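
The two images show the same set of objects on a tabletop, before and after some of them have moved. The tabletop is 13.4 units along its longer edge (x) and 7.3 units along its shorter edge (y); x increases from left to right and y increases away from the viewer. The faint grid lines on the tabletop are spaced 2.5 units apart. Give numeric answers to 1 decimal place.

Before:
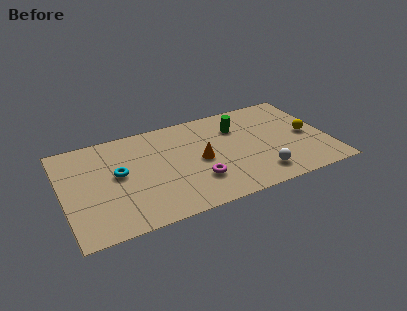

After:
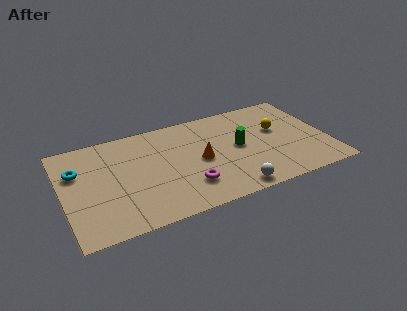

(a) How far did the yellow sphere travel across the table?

1.7

The yellow sphere was near (12.4, 3.5) before and (11.0, 4.4) after, so it travelled √(1.4² + 0.9²) ≈ 1.7 units.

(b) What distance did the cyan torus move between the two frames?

2.2

The cyan torus was near (2.8, 4.0) before and (0.8, 4.9) after, so it travelled √(2.0² + 0.9²) ≈ 2.2 units.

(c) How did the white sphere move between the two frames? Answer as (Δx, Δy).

(-1.5, -0.6)

The white sphere was at about (9.7, 1.4) and moved to about (8.2, 0.8).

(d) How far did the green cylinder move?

1.5

The green cylinder moved from about (9.0, 5.3) to (8.9, 3.8), a distance of √(0.1² + 1.5²) ≈ 1.5.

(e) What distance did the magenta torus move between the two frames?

0.5

The magenta torus was near (6.6, 2.1) before and (6.1, 1.9) after, so it travelled √(0.5² + 0.2²) ≈ 0.5 units.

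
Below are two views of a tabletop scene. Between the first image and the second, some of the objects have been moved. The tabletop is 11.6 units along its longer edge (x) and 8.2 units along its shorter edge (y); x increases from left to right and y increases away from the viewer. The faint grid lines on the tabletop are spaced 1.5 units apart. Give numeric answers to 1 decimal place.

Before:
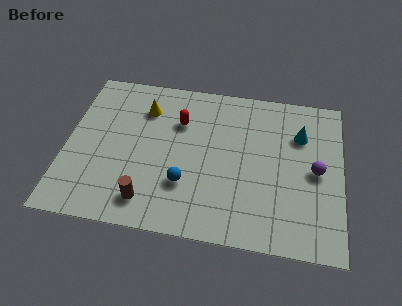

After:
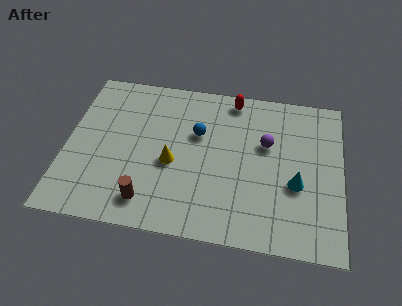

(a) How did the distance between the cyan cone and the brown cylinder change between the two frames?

-1.2

The distance was about 7.6 in the first image and 6.4 in the second, so they moved 1.2 units closer together.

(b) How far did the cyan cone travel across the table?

2.6

The cyan cone moved from about (9.8, 5.8) to (9.7, 3.2), a distance of √(0.1² + 2.6²) ≈ 2.6.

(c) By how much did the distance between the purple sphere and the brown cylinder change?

-1.3

The distance was about 7.4 in the first image and 6.1 in the second, so they moved 1.3 units closer together.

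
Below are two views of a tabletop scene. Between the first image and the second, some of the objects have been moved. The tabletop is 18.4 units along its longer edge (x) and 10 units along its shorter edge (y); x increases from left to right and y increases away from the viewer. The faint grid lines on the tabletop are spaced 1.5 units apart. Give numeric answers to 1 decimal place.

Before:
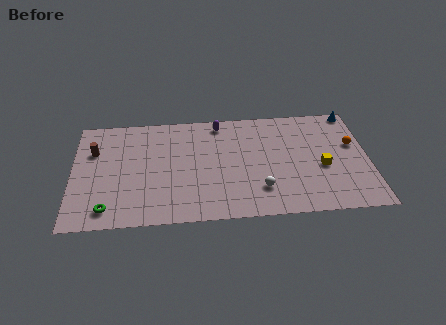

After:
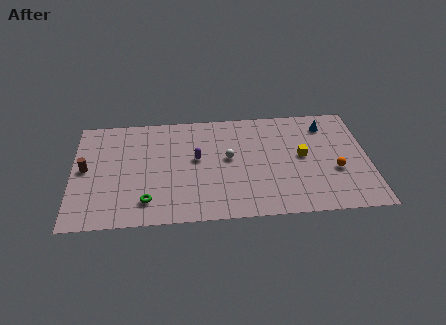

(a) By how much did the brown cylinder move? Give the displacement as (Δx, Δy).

(-0.5, -1.6)

The brown cylinder was at about (1.3, 6.8) and moved to about (0.8, 5.2).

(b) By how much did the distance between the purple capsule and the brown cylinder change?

-1.2

They were about 8.1 units apart before and 6.9 after — 1.2 units closer together.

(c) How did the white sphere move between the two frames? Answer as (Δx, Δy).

(-1.9, 3.0)

From the two frames, the white sphere sits at roughly (11.6, 2.5) before and (9.7, 5.5) after.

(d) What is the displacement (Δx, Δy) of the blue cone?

(-1.7, -1.1)

The blue cone started near (17.6, 9.2) and ended near (15.9, 8.1).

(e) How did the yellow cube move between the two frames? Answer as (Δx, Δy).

(-1.2, 1.1)

The yellow cube started near (15.5, 4.2) and ended near (14.3, 5.3).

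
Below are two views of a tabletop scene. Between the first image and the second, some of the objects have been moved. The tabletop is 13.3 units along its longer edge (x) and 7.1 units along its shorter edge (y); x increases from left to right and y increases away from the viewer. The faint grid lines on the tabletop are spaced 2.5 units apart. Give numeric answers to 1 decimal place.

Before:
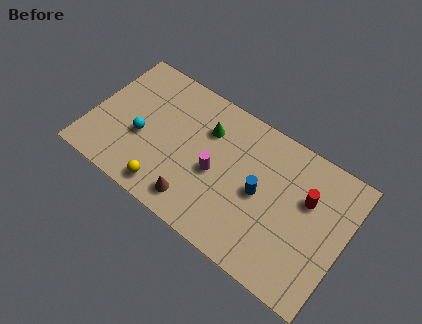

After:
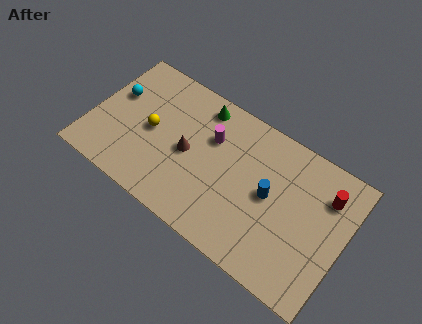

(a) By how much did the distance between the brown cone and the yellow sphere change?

+0.5

Before: roughly 1.5 units apart; after: 2.0. That's 0.5 units further apart.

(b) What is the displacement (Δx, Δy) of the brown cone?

(-0.8, 2.2)

From the two frames, the brown cone sits at roughly (5.9, 1.2) before and (5.1, 3.4) after.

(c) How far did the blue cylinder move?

0.5

From (8.9, 3.5) to (9.4, 3.7), the blue cylinder covered √(0.5² + 0.2²) ≈ 0.5 units.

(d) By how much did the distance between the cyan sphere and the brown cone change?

+0.6

Before: roughly 3.6 units apart; after: 4.2. That's 0.6 units further apart.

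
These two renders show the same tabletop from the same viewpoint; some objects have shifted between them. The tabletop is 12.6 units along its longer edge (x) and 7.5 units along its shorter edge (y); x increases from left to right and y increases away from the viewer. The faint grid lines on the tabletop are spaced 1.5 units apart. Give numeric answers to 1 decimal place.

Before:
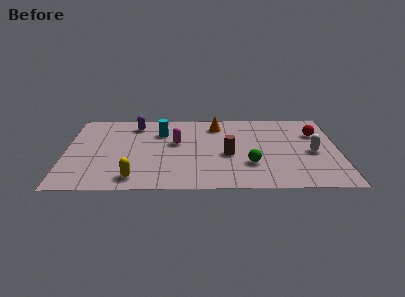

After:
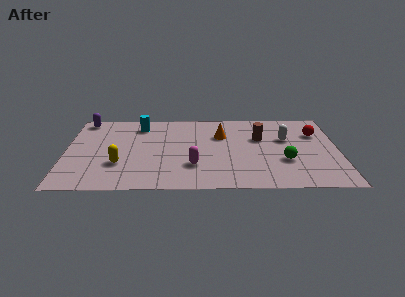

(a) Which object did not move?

the red sphere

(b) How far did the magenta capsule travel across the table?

2.3

From (5.1, 4.4) to (5.9, 2.2), the magenta capsule covered √(0.8² + 2.2²) ≈ 2.3 units.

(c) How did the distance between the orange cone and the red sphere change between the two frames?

-0.3

They were about 4.7 units apart before and 4.4 after — 0.3 units closer together.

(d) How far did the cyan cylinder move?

1.2

The cyan cylinder moved from about (4.4, 5.4) to (3.4, 6.1), a distance of √(1.0² + 0.7²) ≈ 1.2.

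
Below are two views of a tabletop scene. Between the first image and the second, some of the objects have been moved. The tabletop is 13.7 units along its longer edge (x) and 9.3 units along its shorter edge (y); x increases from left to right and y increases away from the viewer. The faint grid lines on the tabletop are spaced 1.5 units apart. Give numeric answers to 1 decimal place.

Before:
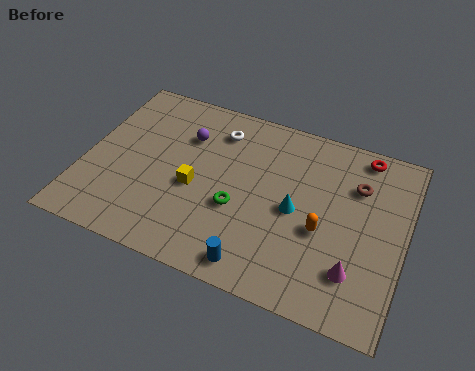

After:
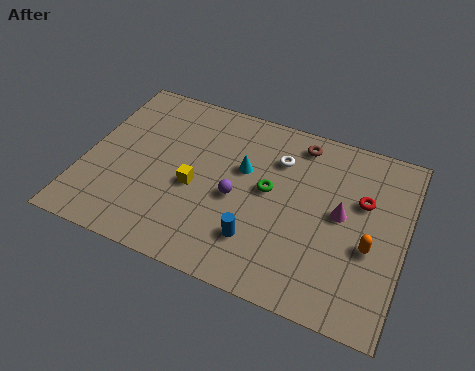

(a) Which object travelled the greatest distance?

the purple sphere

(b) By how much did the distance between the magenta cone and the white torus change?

-4.7

They were about 8.2 units apart before and 3.5 after — 4.7 units closer together.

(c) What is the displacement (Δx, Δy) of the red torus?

(0.2, -2.4)

The red torus was at about (11.6, 8.3) and moved to about (11.8, 5.9).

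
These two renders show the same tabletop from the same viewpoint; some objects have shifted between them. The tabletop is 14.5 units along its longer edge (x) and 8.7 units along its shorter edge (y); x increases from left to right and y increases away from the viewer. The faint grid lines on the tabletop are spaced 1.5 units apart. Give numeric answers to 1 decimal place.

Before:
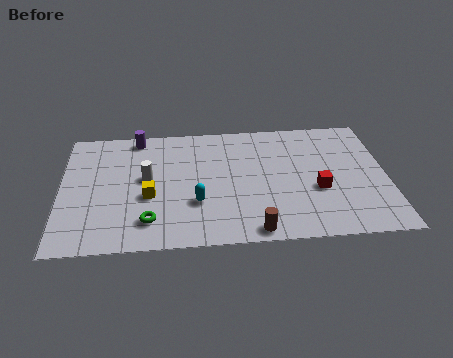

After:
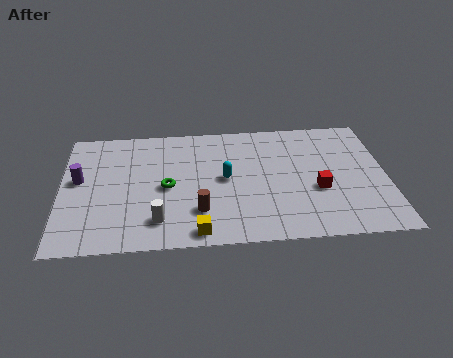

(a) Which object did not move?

the red cube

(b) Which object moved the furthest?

the purple cylinder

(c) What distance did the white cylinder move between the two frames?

3.0

The white cylinder was near (3.8, 4.8) before and (4.3, 1.8) after, so it travelled √(0.5² + 3.0²) ≈ 3.0 units.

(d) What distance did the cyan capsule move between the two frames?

2.1

The cyan capsule was near (6.0, 2.9) before and (7.3, 4.5) after, so it travelled √(1.3² + 1.6²) ≈ 2.1 units.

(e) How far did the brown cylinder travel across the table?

2.8

The brown cylinder moved from about (8.5, 0.8) to (6.1, 2.3), a distance of √(2.4² + 1.5²) ≈ 2.8.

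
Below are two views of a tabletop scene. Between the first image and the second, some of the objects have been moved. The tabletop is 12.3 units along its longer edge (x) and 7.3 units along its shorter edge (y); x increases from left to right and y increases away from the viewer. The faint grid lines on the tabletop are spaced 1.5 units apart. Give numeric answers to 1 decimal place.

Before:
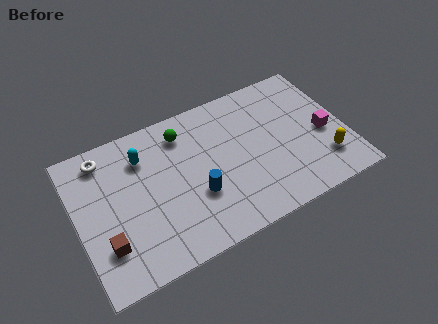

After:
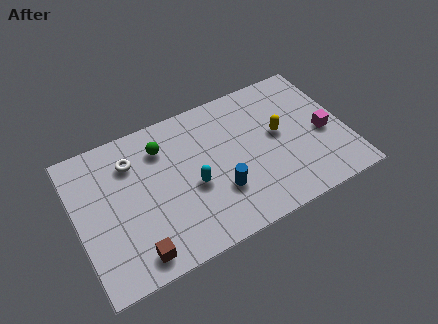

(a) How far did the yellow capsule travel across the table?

2.8

From (11.1, 1.8) to (9.3, 4.0), the yellow capsule covered √(1.8² + 2.2²) ≈ 2.8 units.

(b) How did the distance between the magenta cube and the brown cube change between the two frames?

-1.0

The distance was about 10.3 in the first image and 9.3 in the second, so they moved 1.0 units closer together.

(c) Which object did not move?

the magenta cube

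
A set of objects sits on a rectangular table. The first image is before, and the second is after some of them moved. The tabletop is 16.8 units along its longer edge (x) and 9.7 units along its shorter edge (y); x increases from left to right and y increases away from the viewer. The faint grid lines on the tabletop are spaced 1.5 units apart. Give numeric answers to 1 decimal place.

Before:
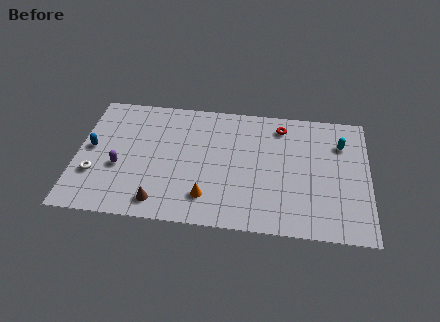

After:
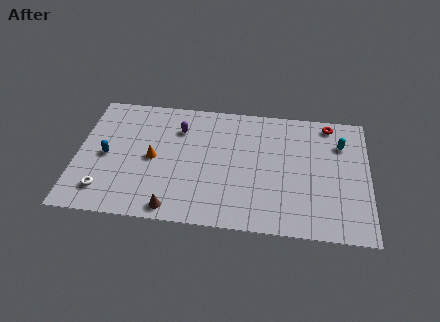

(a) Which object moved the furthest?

the purple capsule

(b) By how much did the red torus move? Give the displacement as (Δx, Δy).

(2.8, 0.5)

From the two frames, the red torus sits at roughly (11.7, 8.1) before and (14.5, 8.6) after.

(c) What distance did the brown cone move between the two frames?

0.9

The brown cone was near (4.9, 1.4) before and (5.7, 1.0) after, so it travelled √(0.8² + 0.4²) ≈ 0.9 units.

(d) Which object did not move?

the cyan capsule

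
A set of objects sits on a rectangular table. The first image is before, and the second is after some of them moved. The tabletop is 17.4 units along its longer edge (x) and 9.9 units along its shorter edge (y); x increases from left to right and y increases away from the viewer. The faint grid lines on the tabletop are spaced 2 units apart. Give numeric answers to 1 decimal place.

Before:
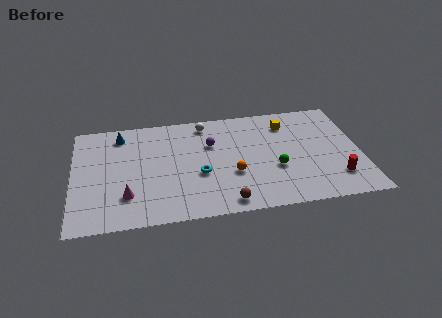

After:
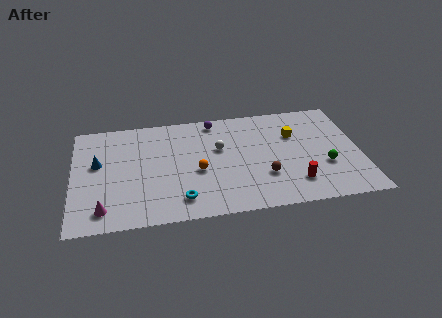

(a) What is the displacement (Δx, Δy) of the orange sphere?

(-2.1, 0.6)

The orange sphere started near (9.6, 3.6) and ended near (7.5, 4.2).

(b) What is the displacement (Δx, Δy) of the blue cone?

(-1.4, -2.5)

From the two frames, the blue cone sits at roughly (2.9, 8.3) before and (1.5, 5.8) after.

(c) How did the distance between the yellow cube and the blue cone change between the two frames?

+1.8

Before: roughly 10.2 units apart; after: 12.0. That's 1.8 units further apart.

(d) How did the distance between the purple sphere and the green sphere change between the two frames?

+3.6

They were about 4.8 units apart before and 8.4 after — 3.6 units further apart.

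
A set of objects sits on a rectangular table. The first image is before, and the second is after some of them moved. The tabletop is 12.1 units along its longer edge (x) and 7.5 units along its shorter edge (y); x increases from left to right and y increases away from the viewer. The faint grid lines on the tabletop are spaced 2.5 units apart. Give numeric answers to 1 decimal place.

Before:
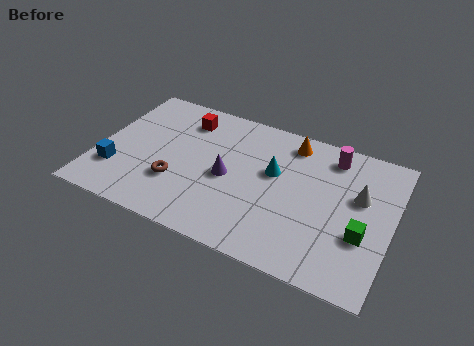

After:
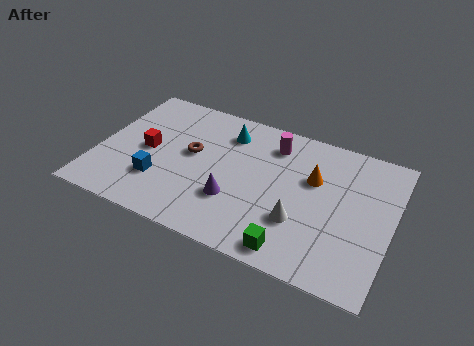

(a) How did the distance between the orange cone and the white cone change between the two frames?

-1.1

Before: roughly 3.5 units apart; after: 2.4. That's 1.1 units closer together.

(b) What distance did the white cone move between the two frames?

3.1

From (10.7, 4.6) to (8.5, 2.4), the white cone covered √(2.2² + 2.2²) ≈ 3.1 units.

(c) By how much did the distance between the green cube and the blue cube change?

-4.3

Before: roughly 10.1 units apart; after: 5.8. That's 4.3 units closer together.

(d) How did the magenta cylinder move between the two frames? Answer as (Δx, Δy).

(-2.4, -0.3)

The magenta cylinder was at about (9.4, 6.3) and moved to about (7.0, 6.0).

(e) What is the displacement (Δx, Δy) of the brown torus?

(0.4, 1.8)

From the two frames, the brown torus sits at roughly (3.4, 2.4) before and (3.8, 4.2) after.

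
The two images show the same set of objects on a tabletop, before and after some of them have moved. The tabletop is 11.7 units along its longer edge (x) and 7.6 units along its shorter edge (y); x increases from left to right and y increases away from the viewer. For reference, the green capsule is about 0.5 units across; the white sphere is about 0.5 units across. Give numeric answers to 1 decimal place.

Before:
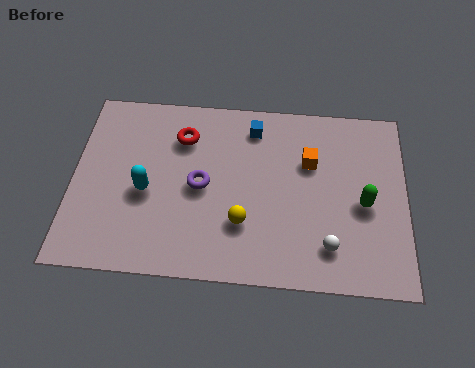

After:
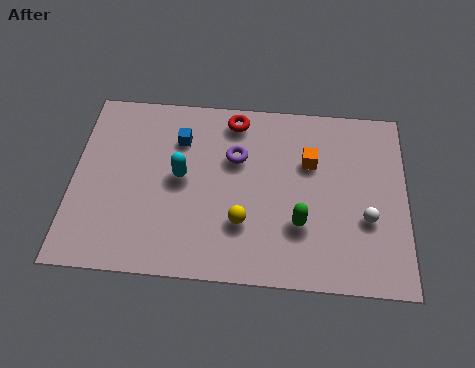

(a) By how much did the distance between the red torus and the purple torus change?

-0.5

The distance was about 2.1 in the first image and 1.6 in the second, so they moved 0.5 units closer together.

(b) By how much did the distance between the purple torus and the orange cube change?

-1.4

They were about 4.0 units apart before and 2.6 after — 1.4 units closer together.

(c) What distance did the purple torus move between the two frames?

1.8

From (4.5, 3.7) to (5.7, 5.0), the purple torus covered √(1.2² + 1.3²) ≈ 1.8 units.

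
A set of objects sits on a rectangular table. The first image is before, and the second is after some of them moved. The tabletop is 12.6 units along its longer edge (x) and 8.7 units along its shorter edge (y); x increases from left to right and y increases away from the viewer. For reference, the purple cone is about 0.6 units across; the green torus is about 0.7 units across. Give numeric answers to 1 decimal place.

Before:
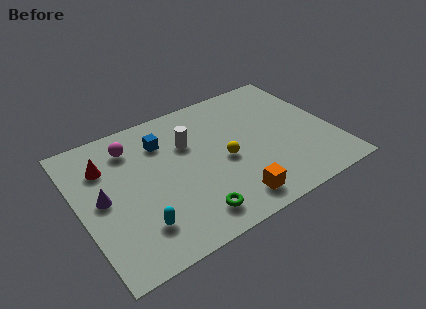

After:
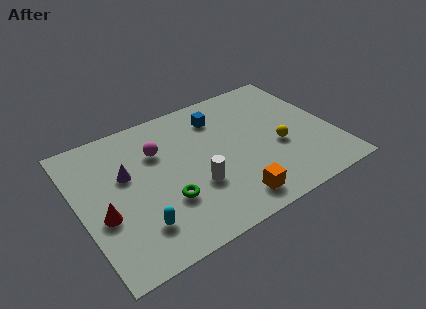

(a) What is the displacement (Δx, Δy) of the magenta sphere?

(1.2, -0.9)

From the two frames, the magenta sphere sits at roughly (2.9, 6.9) before and (4.1, 6.0) after.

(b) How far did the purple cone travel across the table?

1.6

The purple cone was near (1.1, 4.4) before and (2.4, 5.3) after, so it travelled √(1.3² + 0.9²) ≈ 1.6 units.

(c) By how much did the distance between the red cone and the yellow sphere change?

+2.7

They were about 6.1 units apart before and 8.8 after — 2.7 units further apart.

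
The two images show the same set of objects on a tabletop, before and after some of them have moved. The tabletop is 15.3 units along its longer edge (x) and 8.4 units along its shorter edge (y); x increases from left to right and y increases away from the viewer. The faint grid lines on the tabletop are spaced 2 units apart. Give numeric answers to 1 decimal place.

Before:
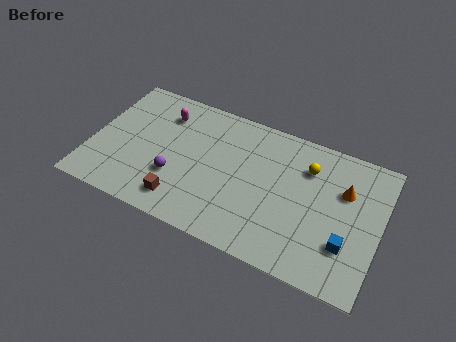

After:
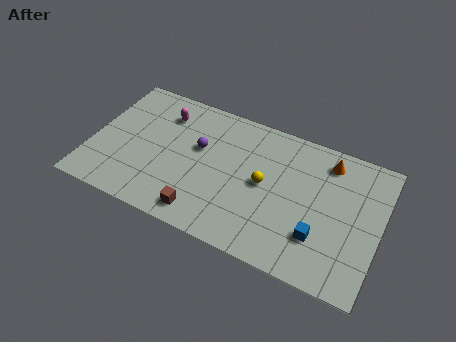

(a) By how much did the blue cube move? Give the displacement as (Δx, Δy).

(-1.4, -0.1)

The blue cube was at about (13.7, 2.5) and moved to about (12.3, 2.4).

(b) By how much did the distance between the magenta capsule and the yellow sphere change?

-1.7

The distance was about 7.8 in the first image and 6.1 in the second, so they moved 1.7 units closer together.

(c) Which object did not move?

the magenta capsule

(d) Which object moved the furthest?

the yellow sphere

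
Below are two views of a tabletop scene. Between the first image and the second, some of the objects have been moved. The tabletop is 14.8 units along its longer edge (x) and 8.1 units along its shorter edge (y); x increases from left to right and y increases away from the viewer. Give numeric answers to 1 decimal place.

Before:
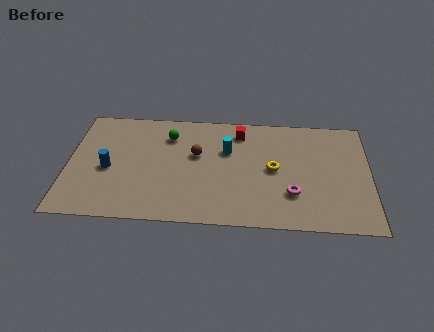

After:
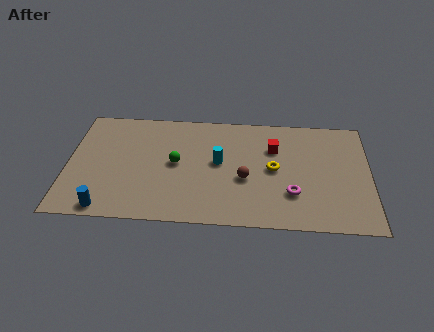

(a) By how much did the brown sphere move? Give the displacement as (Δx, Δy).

(2.4, -1.6)

The brown sphere was at about (6.3, 4.9) and moved to about (8.7, 3.3).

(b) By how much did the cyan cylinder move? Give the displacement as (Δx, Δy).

(-0.4, -0.9)

From the two frames, the cyan cylinder sits at roughly (7.8, 5.3) before and (7.4, 4.4) after.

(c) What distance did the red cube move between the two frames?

2.0

The red cube moved from about (8.4, 6.7) to (10.1, 5.6), a distance of √(1.7² + 1.1²) ≈ 2.0.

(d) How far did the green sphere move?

2.0

From (4.9, 6.2) to (5.3, 4.2), the green sphere covered √(0.4² + 2.0²) ≈ 2.0 units.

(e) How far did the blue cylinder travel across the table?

2.8

The blue cylinder was near (2.0, 3.6) before and (2.0, 0.8) after, so it travelled √(0.0² + 2.8²) ≈ 2.8 units.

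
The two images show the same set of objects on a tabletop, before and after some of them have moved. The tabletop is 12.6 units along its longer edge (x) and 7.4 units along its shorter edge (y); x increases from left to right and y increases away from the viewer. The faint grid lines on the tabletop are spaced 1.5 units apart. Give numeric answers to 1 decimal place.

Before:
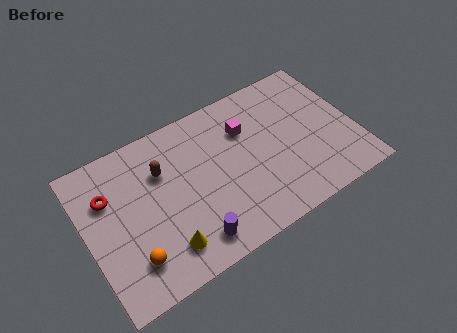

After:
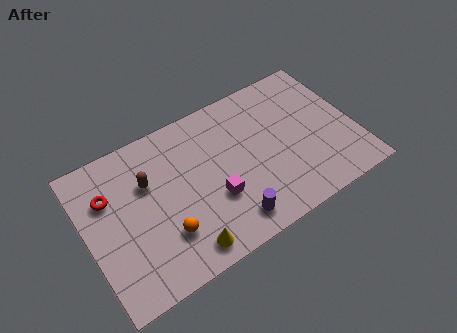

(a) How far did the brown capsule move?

0.7

The brown capsule was near (3.7, 5.1) before and (3.0, 4.9) after, so it travelled √(0.7² + 0.2²) ≈ 0.7 units.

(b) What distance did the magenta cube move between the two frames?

3.2

From (7.7, 5.2) to (5.8, 2.6), the magenta cube covered √(1.9² + 2.6²) ≈ 3.2 units.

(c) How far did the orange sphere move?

1.6

The orange sphere was near (1.8, 1.7) before and (3.4, 2.1) after, so it travelled √(1.6² + 0.4²) ≈ 1.6 units.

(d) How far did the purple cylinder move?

1.8

The purple cylinder moved from about (4.5, 1.2) to (6.3, 1.2), a distance of √(1.8² + 0.0²) ≈ 1.8.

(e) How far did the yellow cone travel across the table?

0.9

From (3.3, 1.5) to (4.1, 1.0), the yellow cone covered √(0.8² + 0.5²) ≈ 0.9 units.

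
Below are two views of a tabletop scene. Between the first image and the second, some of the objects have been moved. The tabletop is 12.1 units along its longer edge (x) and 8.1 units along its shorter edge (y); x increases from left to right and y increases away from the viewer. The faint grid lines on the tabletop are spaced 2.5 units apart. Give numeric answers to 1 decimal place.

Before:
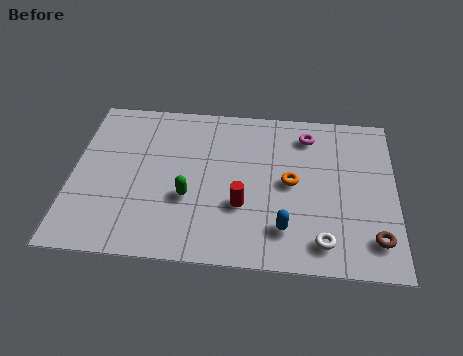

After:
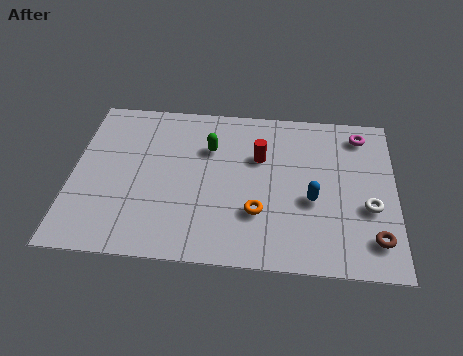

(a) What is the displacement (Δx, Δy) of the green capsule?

(0.7, 2.6)

The green capsule was at about (4.4, 3.0) and moved to about (5.1, 5.6).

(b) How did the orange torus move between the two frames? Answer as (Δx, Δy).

(-1.2, -1.6)

The orange torus was at about (8.2, 4.1) and moved to about (7.0, 2.5).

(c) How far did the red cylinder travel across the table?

2.6

From (6.4, 2.8) to (7.0, 5.3), the red cylinder covered √(0.6² + 2.5²) ≈ 2.6 units.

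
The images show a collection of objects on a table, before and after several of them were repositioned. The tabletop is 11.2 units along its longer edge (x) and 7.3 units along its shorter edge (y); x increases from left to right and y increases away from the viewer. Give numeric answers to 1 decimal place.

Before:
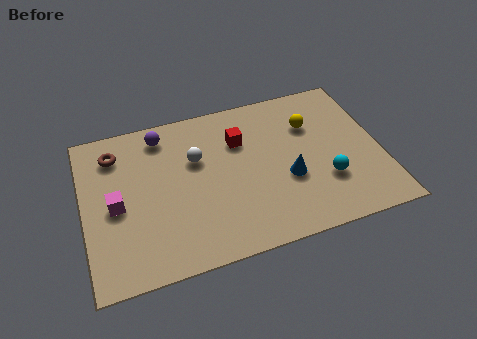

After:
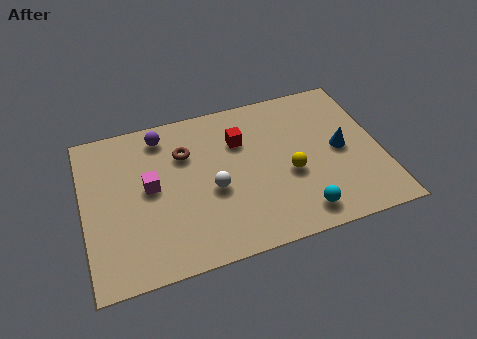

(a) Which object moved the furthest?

the brown torus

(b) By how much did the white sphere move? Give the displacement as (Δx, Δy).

(0.5, -1.6)

From the two frames, the white sphere sits at roughly (4.3, 4.7) before and (4.8, 3.1) after.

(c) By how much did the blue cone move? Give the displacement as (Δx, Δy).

(2.1, 0.8)

The blue cone was at about (7.6, 2.8) and moved to about (9.7, 3.6).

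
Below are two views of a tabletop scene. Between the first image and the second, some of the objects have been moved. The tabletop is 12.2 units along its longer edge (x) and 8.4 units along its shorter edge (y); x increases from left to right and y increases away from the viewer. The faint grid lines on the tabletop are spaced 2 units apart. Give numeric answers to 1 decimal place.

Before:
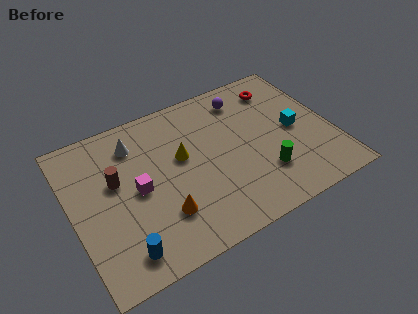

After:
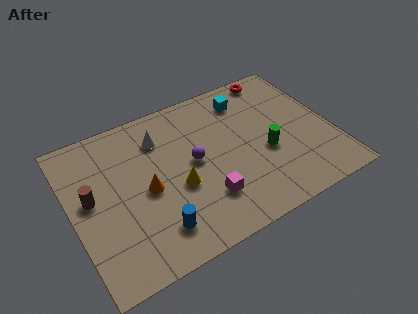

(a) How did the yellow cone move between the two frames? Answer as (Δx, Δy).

(-0.4, -1.5)

The yellow cone started near (5.2, 4.9) and ended near (4.8, 3.4).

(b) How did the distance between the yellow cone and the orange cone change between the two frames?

-1.4

The distance was about 2.9 in the first image and 1.5 in the second, so they moved 1.4 units closer together.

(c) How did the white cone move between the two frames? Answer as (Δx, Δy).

(1.2, -0.2)

The white cone was at about (3.2, 6.6) and moved to about (4.4, 6.4).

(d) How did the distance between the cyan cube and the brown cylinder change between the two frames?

-0.4

Before: roughly 8.4 units apart; after: 8.0. That's 0.4 units closer together.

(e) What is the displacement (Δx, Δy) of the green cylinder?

(0.3, 1.1)

The green cylinder was at about (8.7, 2.3) and moved to about (9.0, 3.4).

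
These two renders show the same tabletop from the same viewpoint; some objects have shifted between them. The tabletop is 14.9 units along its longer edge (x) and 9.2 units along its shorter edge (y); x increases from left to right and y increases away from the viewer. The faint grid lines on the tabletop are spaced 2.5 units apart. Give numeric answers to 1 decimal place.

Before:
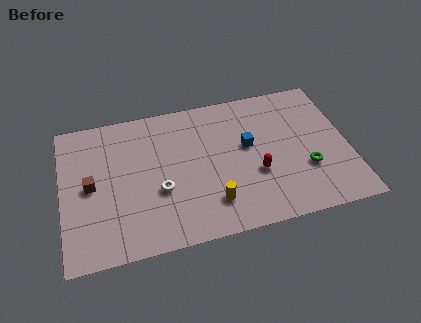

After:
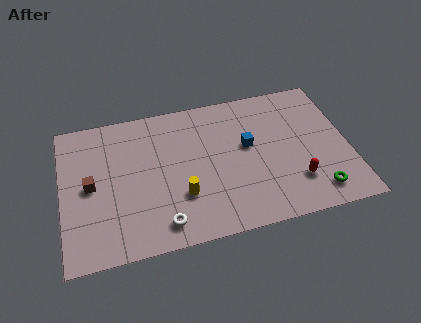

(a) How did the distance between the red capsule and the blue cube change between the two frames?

+1.8

The distance was about 1.9 in the first image and 3.7 in the second, so they moved 1.8 units further apart.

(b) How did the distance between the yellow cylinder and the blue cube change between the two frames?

+0.5

They were about 3.8 units apart before and 4.3 after — 0.5 units further apart.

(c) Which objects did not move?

the blue cube and the brown cube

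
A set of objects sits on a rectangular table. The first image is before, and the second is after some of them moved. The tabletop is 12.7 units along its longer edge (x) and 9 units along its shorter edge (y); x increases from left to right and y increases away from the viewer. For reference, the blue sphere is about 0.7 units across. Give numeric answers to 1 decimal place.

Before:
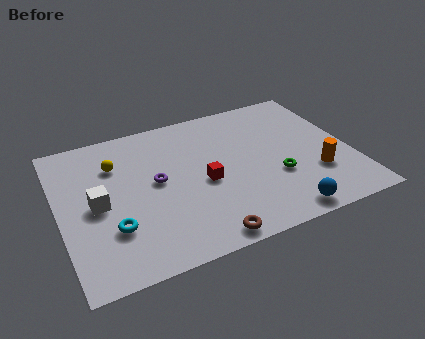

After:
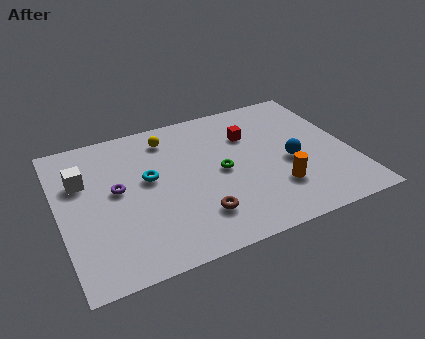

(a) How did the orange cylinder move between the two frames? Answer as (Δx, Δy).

(-1.8, -0.3)

From the two frames, the orange cylinder sits at roughly (11.0, 2.8) before and (9.2, 2.5) after.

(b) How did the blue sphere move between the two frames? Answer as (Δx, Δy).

(0.8, 3.0)

The blue sphere was at about (9.2, 0.9) and moved to about (10.0, 3.9).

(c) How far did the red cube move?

3.3

From (6.2, 4.0) to (8.5, 6.3), the red cube covered √(2.3² + 2.3²) ≈ 3.3 units.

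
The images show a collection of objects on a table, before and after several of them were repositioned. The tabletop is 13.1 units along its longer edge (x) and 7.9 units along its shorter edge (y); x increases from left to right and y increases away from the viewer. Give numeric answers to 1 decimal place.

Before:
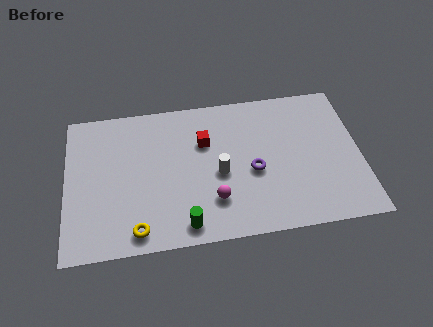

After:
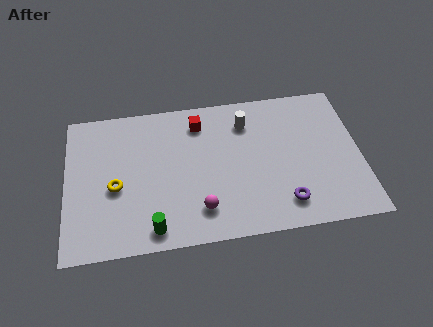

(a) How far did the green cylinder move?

1.4

The green cylinder moved from about (5.2, 1.0) to (3.8, 1.0), a distance of √(1.4² + 0.0²) ≈ 1.4.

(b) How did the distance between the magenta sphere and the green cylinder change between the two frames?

+0.5

The distance was about 1.7 in the first image and 2.2 in the second, so they moved 0.5 units further apart.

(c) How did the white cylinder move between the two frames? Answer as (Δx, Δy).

(1.3, 2.6)

The white cylinder started near (6.8, 3.5) and ended near (8.1, 6.1).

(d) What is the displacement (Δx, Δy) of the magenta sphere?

(-0.6, -0.4)

The magenta sphere started near (6.5, 2.1) and ended near (5.9, 1.7).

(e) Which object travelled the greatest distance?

the white cylinder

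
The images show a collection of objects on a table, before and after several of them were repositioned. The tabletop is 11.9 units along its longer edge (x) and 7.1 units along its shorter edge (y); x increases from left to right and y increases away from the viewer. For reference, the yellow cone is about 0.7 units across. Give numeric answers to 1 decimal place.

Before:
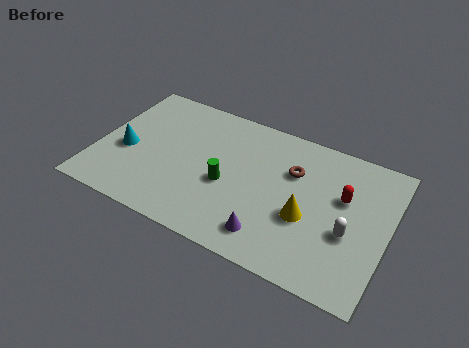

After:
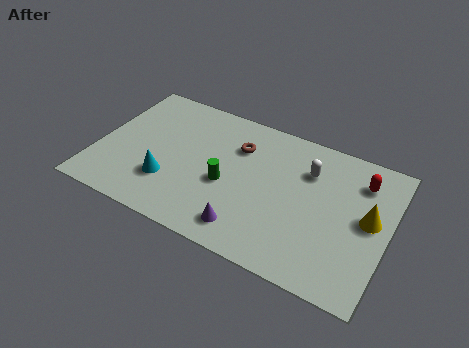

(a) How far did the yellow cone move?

2.6

From (8.7, 2.8) to (11.1, 3.8), the yellow cone covered √(2.4² + 1.0²) ≈ 2.6 units.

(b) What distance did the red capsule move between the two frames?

1.3

The red capsule was near (10.0, 4.4) before and (10.6, 5.5) after, so it travelled √(0.6² + 1.1²) ≈ 1.3 units.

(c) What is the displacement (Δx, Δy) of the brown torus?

(-2.3, 0.3)

From the two frames, the brown torus sits at roughly (7.9, 4.8) before and (5.6, 5.1) after.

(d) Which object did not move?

the green cylinder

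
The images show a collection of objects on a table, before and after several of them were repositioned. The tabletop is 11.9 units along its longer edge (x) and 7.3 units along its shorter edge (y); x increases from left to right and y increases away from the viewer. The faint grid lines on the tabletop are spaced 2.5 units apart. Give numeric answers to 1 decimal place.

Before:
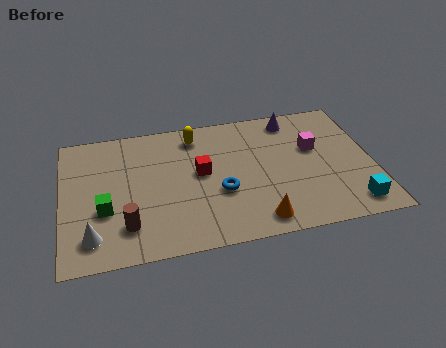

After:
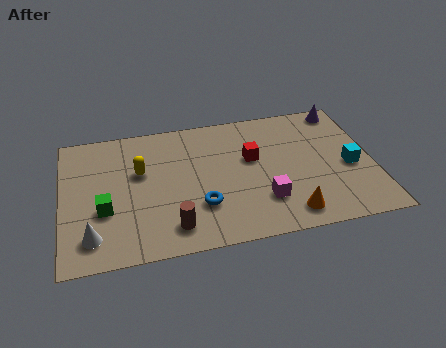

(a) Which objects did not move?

the green cube and the white cone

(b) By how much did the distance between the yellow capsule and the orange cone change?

+1.0

They were about 5.5 units apart before and 6.5 after — 1.0 units further apart.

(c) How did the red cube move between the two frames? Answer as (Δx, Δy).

(2.0, 0.4)

The red cube started near (5.3, 4.0) and ended near (7.3, 4.4).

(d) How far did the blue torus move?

1.0

From (6.0, 2.8) to (5.2, 2.2), the blue torus covered √(0.8² + 0.6²) ≈ 1.0 units.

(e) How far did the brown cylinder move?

1.7

The brown cylinder was near (2.4, 1.7) before and (4.1, 1.3) after, so it travelled √(1.7² + 0.4²) ≈ 1.7 units.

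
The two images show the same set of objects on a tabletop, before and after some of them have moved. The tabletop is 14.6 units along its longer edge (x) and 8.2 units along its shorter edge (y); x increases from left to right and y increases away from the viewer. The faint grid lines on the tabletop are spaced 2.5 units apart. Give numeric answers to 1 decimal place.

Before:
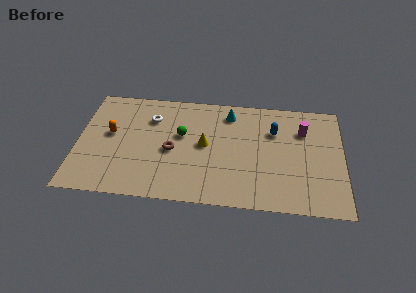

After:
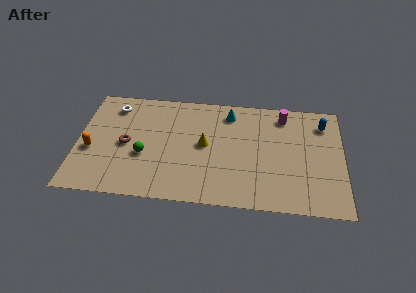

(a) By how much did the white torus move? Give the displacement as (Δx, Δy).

(-2.1, 0.7)

The white torus was at about (4.0, 6.0) and moved to about (1.9, 6.7).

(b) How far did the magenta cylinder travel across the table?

1.5

From (12.4, 5.9) to (11.3, 6.9), the magenta cylinder covered √(1.1² + 1.0²) ≈ 1.5 units.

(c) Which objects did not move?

the cyan cone and the yellow cone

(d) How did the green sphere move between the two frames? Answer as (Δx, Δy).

(-2.0, -1.7)

The green sphere started near (5.7, 4.9) and ended near (3.7, 3.2).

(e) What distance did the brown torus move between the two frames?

2.5

From (5.2, 3.7) to (2.7, 3.9), the brown torus covered √(2.5² + 0.2²) ≈ 2.5 units.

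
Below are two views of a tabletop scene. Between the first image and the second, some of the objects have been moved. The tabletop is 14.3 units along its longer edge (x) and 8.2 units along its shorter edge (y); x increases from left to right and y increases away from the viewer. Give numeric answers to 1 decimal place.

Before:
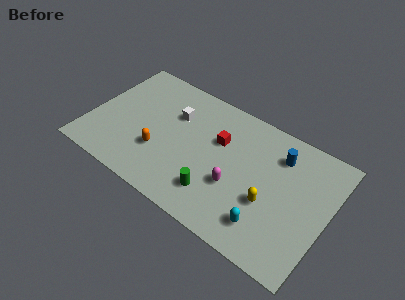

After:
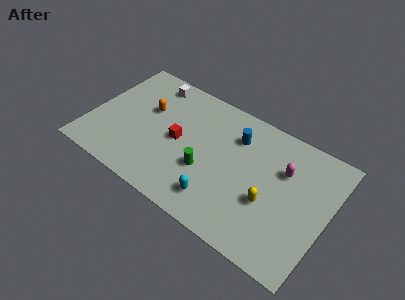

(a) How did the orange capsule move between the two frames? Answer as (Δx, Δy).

(-1.2, 2.4)

From the two frames, the orange capsule sits at roughly (4.4, 2.7) before and (3.2, 5.1) after.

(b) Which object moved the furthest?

the magenta capsule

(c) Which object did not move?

the yellow capsule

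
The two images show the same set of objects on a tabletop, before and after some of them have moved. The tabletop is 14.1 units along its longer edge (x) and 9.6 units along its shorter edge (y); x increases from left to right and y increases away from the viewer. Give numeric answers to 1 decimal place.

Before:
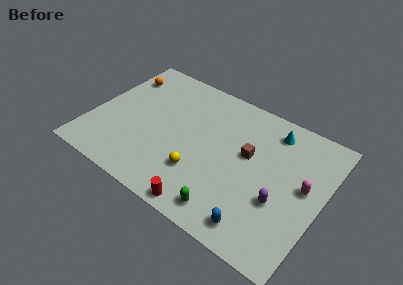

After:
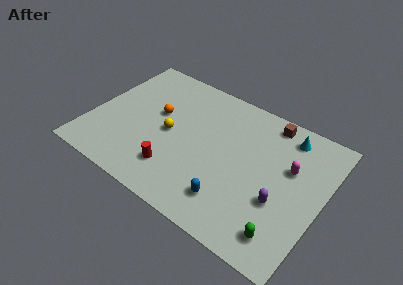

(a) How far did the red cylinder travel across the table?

2.6

The red cylinder was near (7.8, 0.8) before and (5.6, 2.2) after, so it travelled √(2.2² + 1.4²) ≈ 2.6 units.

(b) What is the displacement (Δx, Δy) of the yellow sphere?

(-2.2, 1.8)

From the two frames, the yellow sphere sits at roughly (7.0, 2.8) before and (4.8, 4.6) after.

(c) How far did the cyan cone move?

0.9

The cyan cone was near (10.6, 8.0) before and (11.5, 8.1) after, so it travelled √(0.9² + 0.1²) ≈ 0.9 units.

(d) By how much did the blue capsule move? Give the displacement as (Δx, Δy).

(-1.8, 0.7)

The blue capsule was at about (10.9, 1.3) and moved to about (9.1, 2.0).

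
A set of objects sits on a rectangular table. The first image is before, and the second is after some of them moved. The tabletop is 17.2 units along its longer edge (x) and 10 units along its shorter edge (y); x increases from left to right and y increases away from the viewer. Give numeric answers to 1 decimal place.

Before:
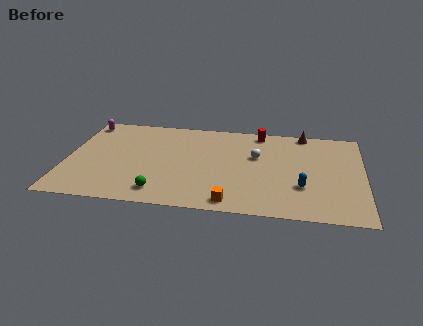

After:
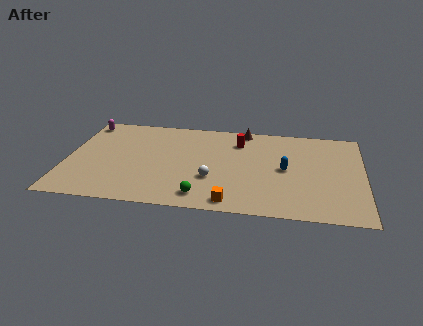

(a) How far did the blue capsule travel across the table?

2.1

From (13.7, 3.2) to (12.7, 5.0), the blue capsule covered √(1.0² + 1.8²) ≈ 2.1 units.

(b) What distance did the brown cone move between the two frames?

3.5

The brown cone was near (13.7, 9.2) before and (10.2, 9.1) after, so it travelled √(3.5² + 0.1²) ≈ 3.5 units.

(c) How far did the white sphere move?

3.8

The white sphere was near (11.0, 6.2) before and (8.5, 3.4) after, so it travelled √(2.5² + 2.8²) ≈ 3.8 units.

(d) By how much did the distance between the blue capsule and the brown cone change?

-1.2

The distance was about 6.0 in the first image and 4.8 in the second, so they moved 1.2 units closer together.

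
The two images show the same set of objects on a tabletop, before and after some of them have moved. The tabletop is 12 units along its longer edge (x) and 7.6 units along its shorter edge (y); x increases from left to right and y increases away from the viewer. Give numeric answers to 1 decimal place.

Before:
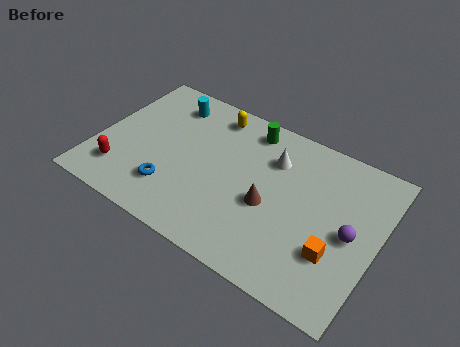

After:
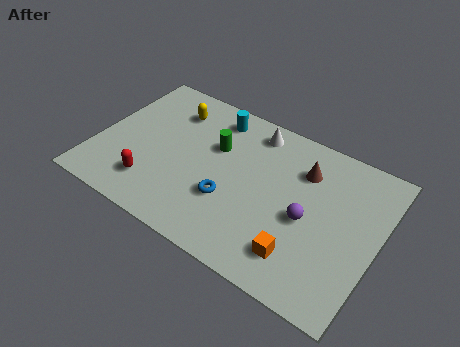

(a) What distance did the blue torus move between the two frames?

2.5

The blue torus moved from about (3.5, 1.9) to (5.9, 2.6), a distance of √(2.4² + 0.7²) ≈ 2.5.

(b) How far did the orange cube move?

1.5

The orange cube moved from about (10.4, 2.4) to (9.1, 1.6), a distance of √(1.3² + 0.8²) ≈ 1.5.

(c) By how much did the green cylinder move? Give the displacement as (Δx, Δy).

(-1.2, -1.6)

The green cylinder was at about (6.1, 6.5) and moved to about (4.9, 4.9).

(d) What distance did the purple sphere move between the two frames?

1.8

From (10.9, 3.6) to (9.1, 3.4), the purple sphere covered √(1.8² + 0.2²) ≈ 1.8 units.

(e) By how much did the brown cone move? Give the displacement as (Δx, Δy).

(1.1, 2.4)

From the two frames, the brown cone sits at roughly (7.5, 3.2) before and (8.6, 5.6) after.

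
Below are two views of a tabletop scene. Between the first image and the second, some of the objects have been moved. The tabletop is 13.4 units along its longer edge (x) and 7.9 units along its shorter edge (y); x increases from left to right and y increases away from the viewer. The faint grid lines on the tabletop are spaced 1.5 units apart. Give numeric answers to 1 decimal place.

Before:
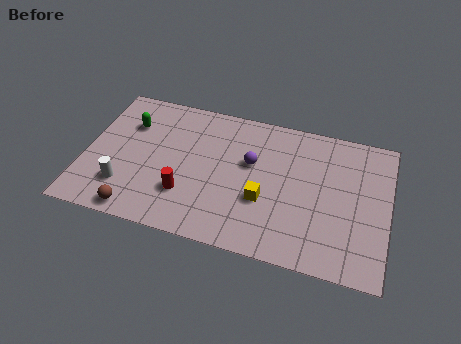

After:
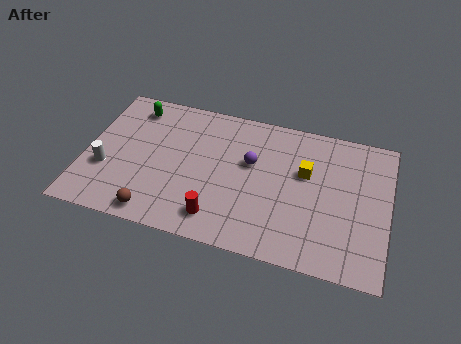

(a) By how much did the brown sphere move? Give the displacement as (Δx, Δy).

(0.8, 0.1)

The brown sphere started near (2.6, 0.8) and ended near (3.4, 0.9).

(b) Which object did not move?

the purple sphere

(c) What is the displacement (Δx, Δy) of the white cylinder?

(-0.9, 0.8)

From the two frames, the white cylinder sits at roughly (1.9, 2.0) before and (1.0, 2.8) after.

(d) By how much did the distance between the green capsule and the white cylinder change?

+0.3

The distance was about 3.6 in the first image and 3.9 in the second, so they moved 0.3 units further apart.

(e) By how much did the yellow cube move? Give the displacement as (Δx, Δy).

(1.7, 2.0)

The yellow cube was at about (8.0, 2.9) and moved to about (9.7, 4.9).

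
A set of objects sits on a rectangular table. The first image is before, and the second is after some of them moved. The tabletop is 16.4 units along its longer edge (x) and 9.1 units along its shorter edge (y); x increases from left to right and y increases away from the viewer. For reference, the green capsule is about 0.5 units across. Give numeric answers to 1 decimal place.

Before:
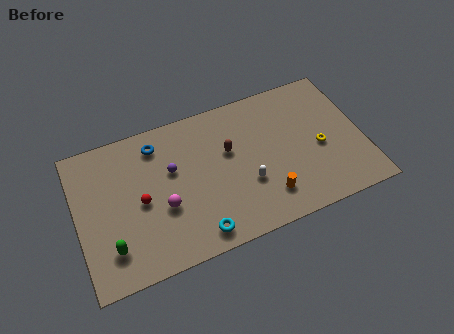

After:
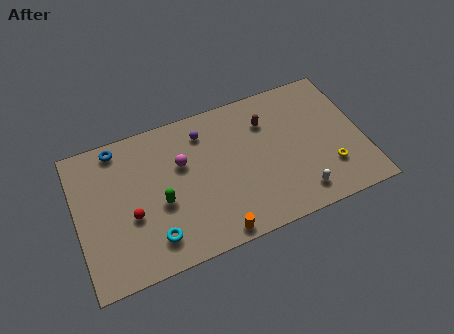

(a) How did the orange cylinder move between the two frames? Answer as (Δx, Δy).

(-3.1, -1.2)

The orange cylinder was at about (10.6, 2.0) and moved to about (7.5, 0.8).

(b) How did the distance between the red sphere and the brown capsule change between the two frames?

+3.3

Before: roughly 5.4 units apart; after: 8.7. That's 3.3 units further apart.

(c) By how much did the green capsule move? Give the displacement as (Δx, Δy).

(3.0, 1.7)

From the two frames, the green capsule sits at roughly (1.7, 2.1) before and (4.7, 3.8) after.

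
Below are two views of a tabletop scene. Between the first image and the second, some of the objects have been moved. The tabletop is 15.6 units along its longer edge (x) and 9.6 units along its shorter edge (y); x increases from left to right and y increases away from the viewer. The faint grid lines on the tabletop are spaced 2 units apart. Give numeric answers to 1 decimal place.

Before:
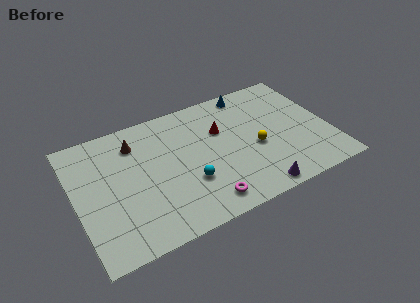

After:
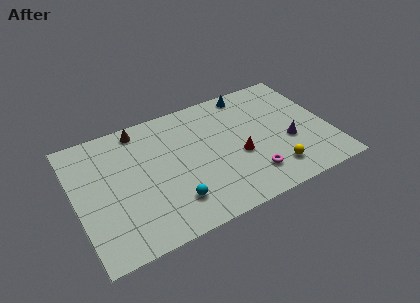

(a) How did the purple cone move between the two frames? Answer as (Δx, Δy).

(2.5, 2.8)

From the two frames, the purple cone sits at roughly (10.5, 0.9) before and (13.0, 3.7) after.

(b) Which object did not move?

the blue cone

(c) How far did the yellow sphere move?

2.3

The yellow sphere moved from about (11.0, 4.1) to (11.8, 1.9), a distance of √(0.8² + 2.2²) ≈ 2.3.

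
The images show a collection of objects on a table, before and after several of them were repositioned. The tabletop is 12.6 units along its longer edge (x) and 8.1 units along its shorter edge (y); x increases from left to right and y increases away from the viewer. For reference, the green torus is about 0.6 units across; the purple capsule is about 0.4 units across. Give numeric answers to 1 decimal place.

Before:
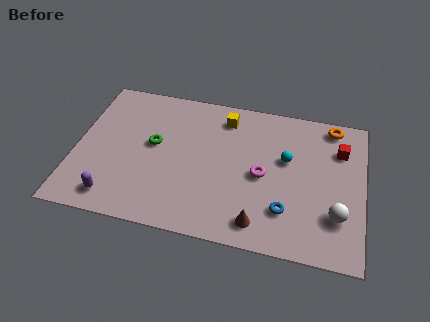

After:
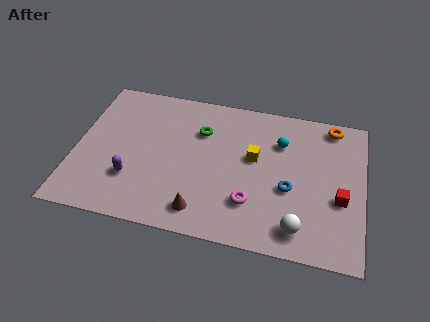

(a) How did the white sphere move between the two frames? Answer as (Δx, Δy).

(-1.6, -1.0)

From the two frames, the white sphere sits at roughly (11.5, 2.3) before and (9.9, 1.3) after.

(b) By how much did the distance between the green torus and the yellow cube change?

-1.1

The distance was about 3.7 in the first image and 2.6 in the second, so they moved 1.1 units closer together.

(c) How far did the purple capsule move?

1.4

The purple capsule was near (1.9, 1.2) before and (2.6, 2.4) after, so it travelled √(0.7² + 1.2²) ≈ 1.4 units.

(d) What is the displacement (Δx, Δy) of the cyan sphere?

(-0.3, 0.9)

The cyan sphere started near (9.2, 4.9) and ended near (8.9, 5.8).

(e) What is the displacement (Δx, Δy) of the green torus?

(2.0, 1.2)

The green torus started near (3.4, 4.5) and ended near (5.4, 5.7).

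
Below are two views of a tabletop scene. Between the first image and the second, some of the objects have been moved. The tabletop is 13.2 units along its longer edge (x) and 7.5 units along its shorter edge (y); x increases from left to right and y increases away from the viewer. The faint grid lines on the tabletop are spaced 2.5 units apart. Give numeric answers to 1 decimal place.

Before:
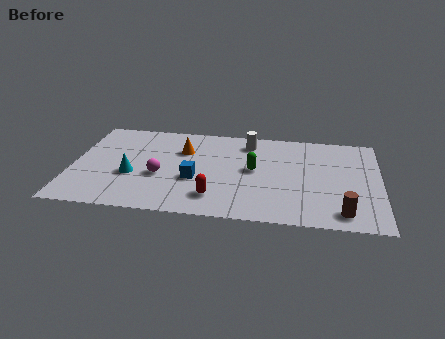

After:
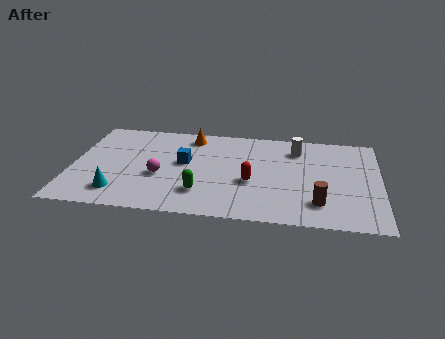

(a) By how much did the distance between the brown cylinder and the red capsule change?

-2.2

The distance was about 5.4 in the first image and 3.2 in the second, so they moved 2.2 units closer together.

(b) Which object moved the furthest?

the green capsule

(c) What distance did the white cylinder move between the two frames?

2.1

The white cylinder moved from about (7.5, 6.2) to (9.6, 5.9), a distance of √(2.1² + 0.3²) ≈ 2.1.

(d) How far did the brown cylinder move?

1.2

The brown cylinder was near (11.6, 1.1) before and (10.6, 1.7) after, so it travelled √(1.0² + 0.6²) ≈ 1.2 units.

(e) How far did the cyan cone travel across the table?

1.5

From (2.6, 2.9) to (2.1, 1.5), the cyan cone covered √(0.5² + 1.4²) ≈ 1.5 units.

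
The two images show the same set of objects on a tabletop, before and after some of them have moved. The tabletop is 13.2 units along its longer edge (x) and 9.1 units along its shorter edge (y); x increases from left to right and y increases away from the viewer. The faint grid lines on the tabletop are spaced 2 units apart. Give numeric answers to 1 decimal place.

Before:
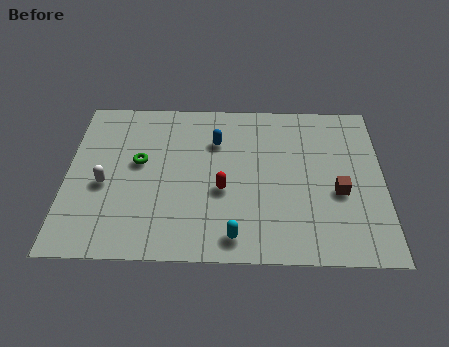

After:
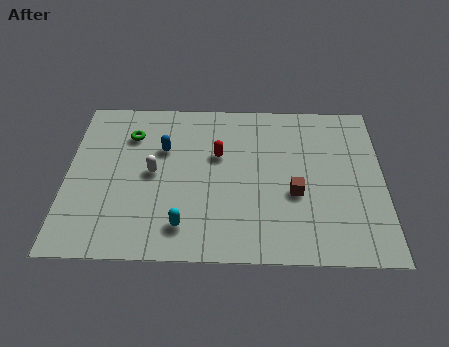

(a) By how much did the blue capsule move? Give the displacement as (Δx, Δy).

(-2.2, -0.5)

The blue capsule was at about (6.2, 6.5) and moved to about (4.0, 6.0).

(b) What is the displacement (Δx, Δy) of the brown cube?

(-1.8, -0.1)

The brown cube was at about (11.3, 3.7) and moved to about (9.5, 3.6).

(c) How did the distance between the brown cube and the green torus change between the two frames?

-0.8

Before: roughly 8.4 units apart; after: 7.6. That's 0.8 units closer together.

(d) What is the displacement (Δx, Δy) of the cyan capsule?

(-2.1, 0.5)

From the two frames, the cyan capsule sits at roughly (7.0, 1.2) before and (4.9, 1.7) after.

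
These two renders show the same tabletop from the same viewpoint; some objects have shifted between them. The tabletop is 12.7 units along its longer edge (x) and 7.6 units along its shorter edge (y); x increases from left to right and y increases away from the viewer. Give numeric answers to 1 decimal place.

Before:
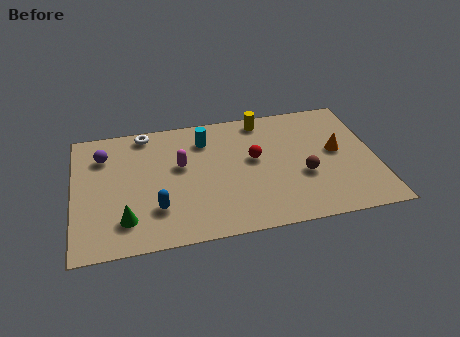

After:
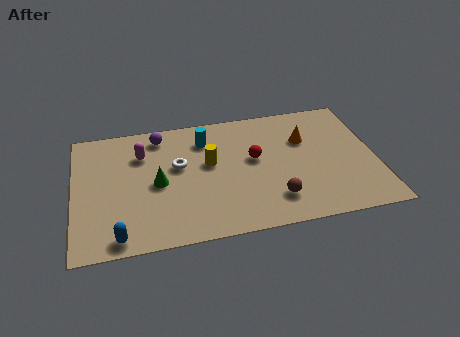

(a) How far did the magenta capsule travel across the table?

1.9

The magenta capsule moved from about (4.5, 4.5) to (2.9, 5.5), a distance of √(1.6² + 1.0²) ≈ 1.9.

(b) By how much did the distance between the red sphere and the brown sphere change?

+0.3

Before: roughly 2.4 units apart; after: 2.7. That's 0.3 units further apart.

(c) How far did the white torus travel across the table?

2.6

The white torus moved from about (3.1, 6.8) to (4.4, 4.5), a distance of √(1.3² + 2.3²) ≈ 2.6.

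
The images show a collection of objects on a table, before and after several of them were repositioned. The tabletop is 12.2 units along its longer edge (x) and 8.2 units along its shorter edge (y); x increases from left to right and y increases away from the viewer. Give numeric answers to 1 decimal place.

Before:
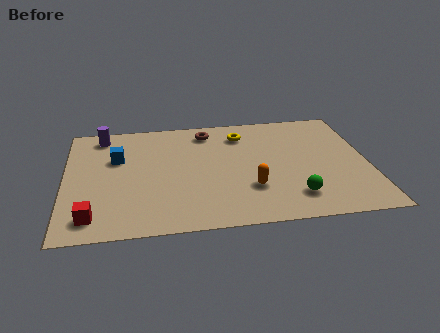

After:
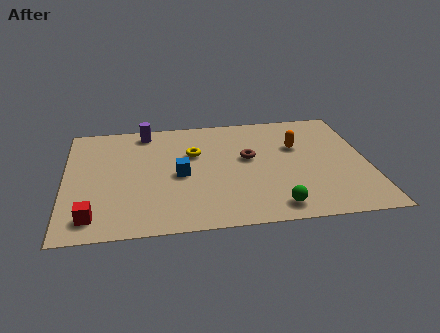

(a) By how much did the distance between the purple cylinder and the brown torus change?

+0.5

The distance was about 4.3 in the first image and 4.8 in the second, so they moved 0.5 units further apart.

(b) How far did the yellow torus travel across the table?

2.3

The yellow torus was near (7.2, 6.5) before and (5.2, 5.3) after, so it travelled √(2.0² + 1.2²) ≈ 2.3 units.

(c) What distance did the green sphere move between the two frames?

1.0

The green sphere moved from about (9.1, 1.7) to (8.3, 1.1), a distance of √(0.8² + 0.6²) ≈ 1.0.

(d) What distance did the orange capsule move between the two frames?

3.4

The orange capsule moved from about (7.4, 2.5) to (9.4, 5.3), a distance of √(2.0² + 2.8²) ≈ 3.4.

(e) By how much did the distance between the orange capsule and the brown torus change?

-2.6

The distance was about 4.7 in the first image and 2.1 in the second, so they moved 2.6 units closer together.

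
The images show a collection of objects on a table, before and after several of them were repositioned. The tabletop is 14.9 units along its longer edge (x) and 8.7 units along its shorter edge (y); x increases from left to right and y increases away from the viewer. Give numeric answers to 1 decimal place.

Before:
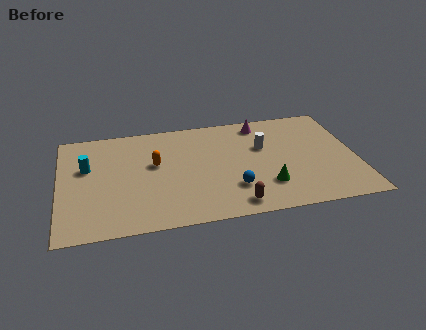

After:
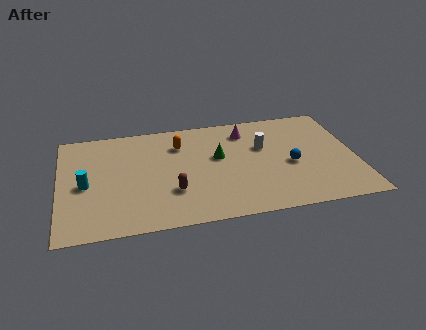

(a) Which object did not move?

the white cylinder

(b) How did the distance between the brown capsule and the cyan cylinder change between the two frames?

-3.9

They were about 8.4 units apart before and 4.5 after — 3.9 units closer together.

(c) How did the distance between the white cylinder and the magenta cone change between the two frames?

-0.3

The distance was about 2.0 in the first image and 1.7 in the second, so they moved 0.3 units closer together.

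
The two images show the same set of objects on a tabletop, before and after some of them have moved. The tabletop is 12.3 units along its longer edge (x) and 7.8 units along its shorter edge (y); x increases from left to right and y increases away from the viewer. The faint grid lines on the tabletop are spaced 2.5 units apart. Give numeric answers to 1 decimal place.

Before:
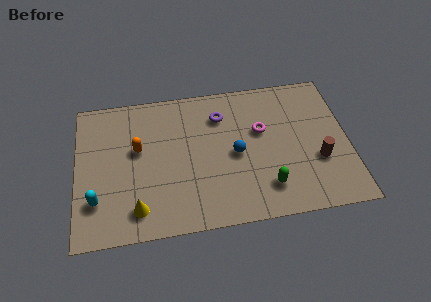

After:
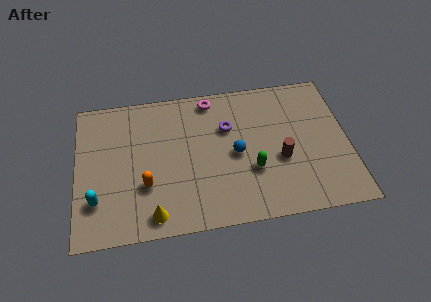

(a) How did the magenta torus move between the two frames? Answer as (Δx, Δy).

(-2.2, 2.1)

The magenta torus was at about (8.4, 4.8) and moved to about (6.2, 6.9).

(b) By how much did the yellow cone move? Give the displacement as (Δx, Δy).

(0.7, -0.4)

The yellow cone started near (2.7, 1.4) and ended near (3.4, 1.0).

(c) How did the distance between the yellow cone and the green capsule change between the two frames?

-1.0

The distance was about 5.8 in the first image and 4.8 in the second, so they moved 1.0 units closer together.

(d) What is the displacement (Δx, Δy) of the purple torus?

(0.3, -0.7)

The purple torus was at about (6.6, 5.9) and moved to about (6.9, 5.2).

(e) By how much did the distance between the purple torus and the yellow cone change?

-0.5

Before: roughly 6.0 units apart; after: 5.5. That's 0.5 units closer together.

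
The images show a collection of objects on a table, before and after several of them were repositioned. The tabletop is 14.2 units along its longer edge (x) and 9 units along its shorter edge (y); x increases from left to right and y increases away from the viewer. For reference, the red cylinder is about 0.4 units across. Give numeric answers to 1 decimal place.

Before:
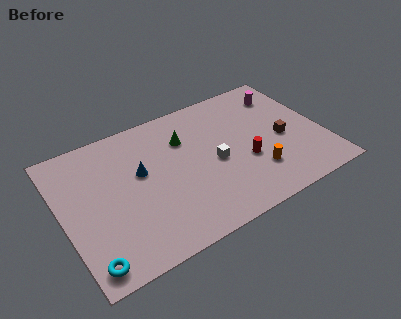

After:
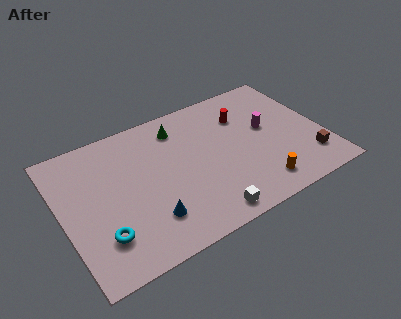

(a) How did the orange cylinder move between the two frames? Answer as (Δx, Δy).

(0.0, -0.9)

The orange cylinder started near (10.2, 2.4) and ended near (10.2, 1.5).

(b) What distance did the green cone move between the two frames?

0.9

From (6.9, 6.4) to (6.7, 7.3), the green cone covered √(0.2² + 0.9²) ≈ 0.9 units.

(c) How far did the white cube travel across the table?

3.3

The white cube moved from about (8.2, 4.1) to (7.2, 1.0), a distance of √(1.0² + 3.1²) ≈ 3.3.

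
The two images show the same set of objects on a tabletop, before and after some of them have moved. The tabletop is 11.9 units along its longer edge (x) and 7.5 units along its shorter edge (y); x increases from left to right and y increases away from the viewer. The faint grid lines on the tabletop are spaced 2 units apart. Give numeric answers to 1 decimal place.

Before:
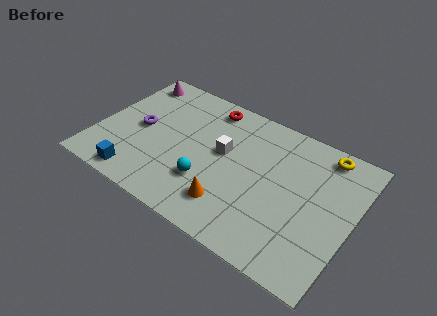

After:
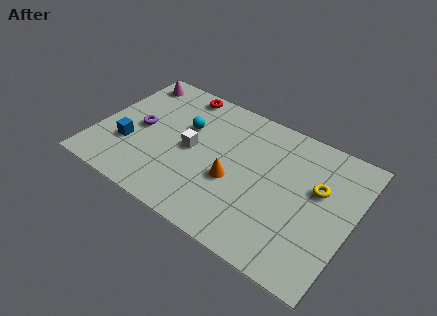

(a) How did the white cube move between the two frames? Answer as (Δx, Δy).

(-1.4, -0.6)

From the two frames, the white cube sits at roughly (5.8, 4.3) before and (4.4, 3.7) after.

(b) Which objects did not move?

the magenta cone and the purple torus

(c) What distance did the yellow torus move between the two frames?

2.0

The yellow torus was near (10.2, 6.6) before and (10.2, 4.6) after, so it travelled √(0.0² + 2.0²) ≈ 2.0 units.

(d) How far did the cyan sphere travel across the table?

2.9

The cyan sphere moved from about (5.4, 2.3) to (3.9, 4.8), a distance of √(1.5² + 2.5²) ≈ 2.9.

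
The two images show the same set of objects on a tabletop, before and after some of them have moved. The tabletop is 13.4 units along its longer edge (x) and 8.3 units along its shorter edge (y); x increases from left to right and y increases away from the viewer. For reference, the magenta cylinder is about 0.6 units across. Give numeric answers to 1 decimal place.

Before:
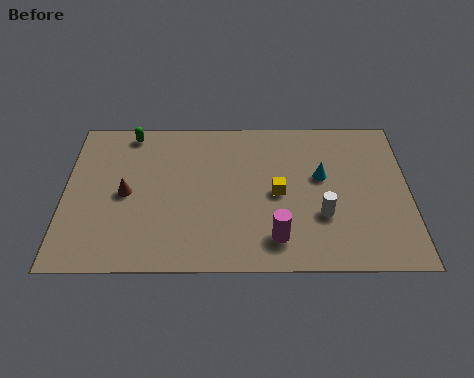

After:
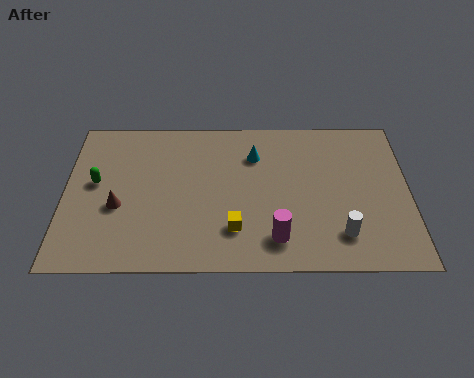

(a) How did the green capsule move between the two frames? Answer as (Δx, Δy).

(-1.3, -2.8)

From the two frames, the green capsule sits at roughly (2.5, 7.4) before and (1.2, 4.6) after.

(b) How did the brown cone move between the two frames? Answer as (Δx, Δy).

(-0.3, -0.7)

The brown cone started near (2.4, 4.0) and ended near (2.1, 3.3).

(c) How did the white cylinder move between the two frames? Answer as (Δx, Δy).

(0.7, -1.0)

The white cylinder started near (10.0, 2.8) and ended near (10.7, 1.8).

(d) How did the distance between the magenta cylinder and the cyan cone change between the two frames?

+0.8

They were about 3.8 units apart before and 4.6 after — 0.8 units further apart.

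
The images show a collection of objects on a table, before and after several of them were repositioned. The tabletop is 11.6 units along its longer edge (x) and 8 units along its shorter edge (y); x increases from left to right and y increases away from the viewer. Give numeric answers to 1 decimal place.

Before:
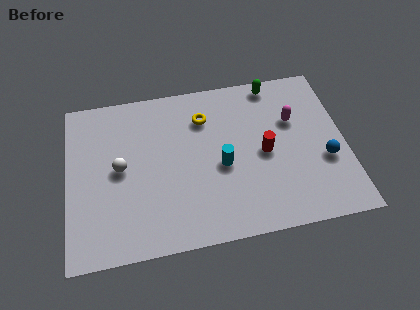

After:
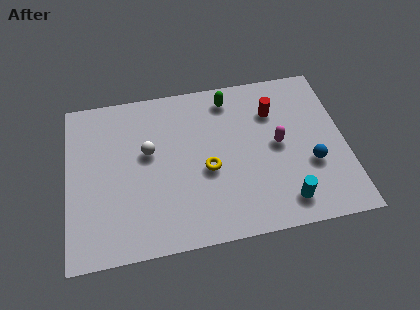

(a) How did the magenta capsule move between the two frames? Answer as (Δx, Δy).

(-0.7, -1.1)

From the two frames, the magenta capsule sits at roughly (9.5, 5.2) before and (8.8, 4.1) after.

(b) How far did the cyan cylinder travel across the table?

3.3

The cyan cylinder moved from about (6.4, 3.5) to (8.9, 1.3), a distance of √(2.5² + 2.2²) ≈ 3.3.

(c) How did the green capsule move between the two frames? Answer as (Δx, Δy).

(-1.9, -0.4)

The green capsule was at about (8.8, 7.2) and moved to about (6.9, 6.8).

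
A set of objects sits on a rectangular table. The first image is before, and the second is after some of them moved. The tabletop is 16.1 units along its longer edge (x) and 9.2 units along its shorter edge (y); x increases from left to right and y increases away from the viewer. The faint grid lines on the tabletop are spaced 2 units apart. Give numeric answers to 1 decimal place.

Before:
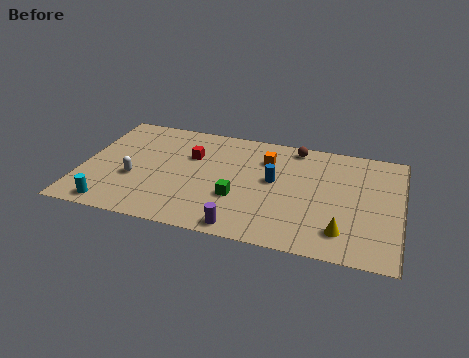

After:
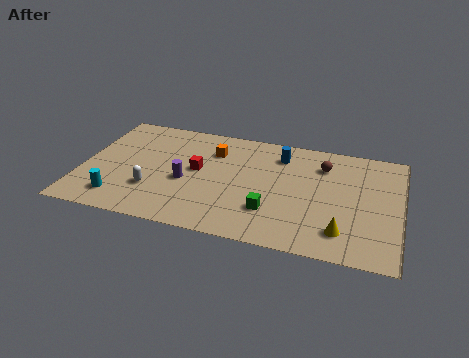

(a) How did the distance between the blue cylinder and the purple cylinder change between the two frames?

+1.3

They were about 4.4 units apart before and 5.7 after — 1.3 units further apart.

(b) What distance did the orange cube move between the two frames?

2.7

The orange cube moved from about (9.2, 6.8) to (6.5, 6.8), a distance of √(2.7² + 0.0²) ≈ 2.7.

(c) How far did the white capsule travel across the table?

1.2

The white capsule moved from about (2.7, 3.5) to (3.7, 2.8), a distance of √(1.0² + 0.7²) ≈ 1.2.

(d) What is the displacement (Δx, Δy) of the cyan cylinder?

(0.3, 0.7)

The cyan cylinder started near (1.8, 1.0) and ended near (2.1, 1.7).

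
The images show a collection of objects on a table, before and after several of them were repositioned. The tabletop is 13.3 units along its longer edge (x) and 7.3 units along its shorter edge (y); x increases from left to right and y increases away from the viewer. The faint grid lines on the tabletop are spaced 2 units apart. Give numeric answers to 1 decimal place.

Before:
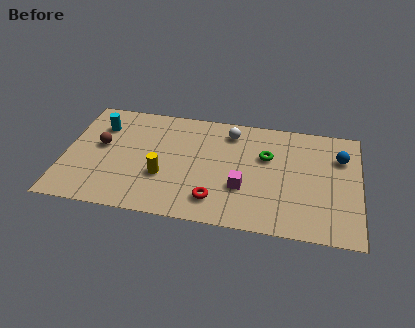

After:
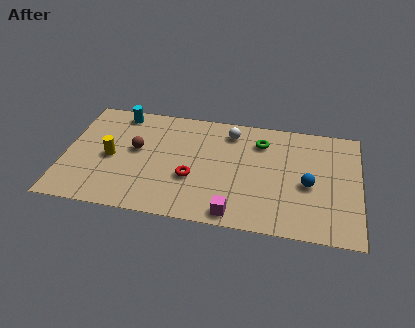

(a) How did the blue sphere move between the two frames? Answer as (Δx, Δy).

(-1.4, -2.0)

From the two frames, the blue sphere sits at roughly (12.4, 5.2) before and (11.0, 3.2) after.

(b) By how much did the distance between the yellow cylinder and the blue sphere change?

+0.6

The distance was about 8.3 in the first image and 8.9 in the second, so they moved 0.6 units further apart.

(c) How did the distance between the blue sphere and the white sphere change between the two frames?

-0.5

They were about 5.1 units apart before and 4.6 after — 0.5 units closer together.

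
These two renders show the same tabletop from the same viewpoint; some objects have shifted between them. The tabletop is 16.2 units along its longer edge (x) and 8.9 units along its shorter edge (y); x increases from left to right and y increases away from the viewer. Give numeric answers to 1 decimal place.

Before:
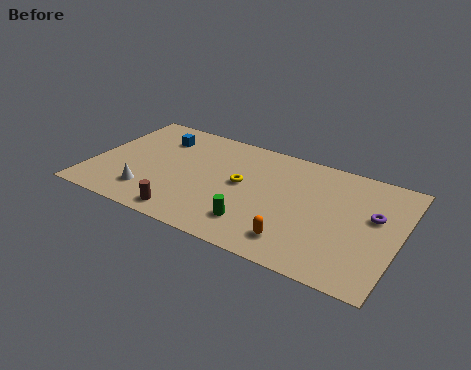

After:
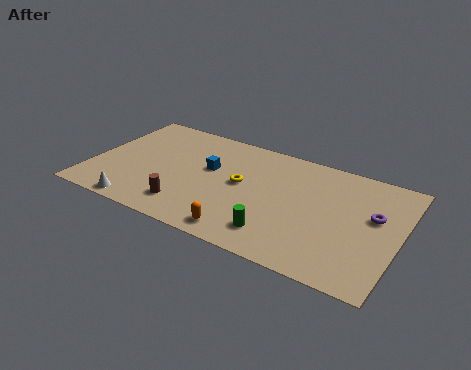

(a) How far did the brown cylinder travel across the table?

0.7

From (5.5, 1.1) to (5.4, 1.8), the brown cylinder covered √(0.1² + 0.7²) ≈ 0.7 units.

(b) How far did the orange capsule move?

2.8

From (11.2, 1.7) to (8.5, 1.1), the orange capsule covered √(2.7² + 0.6²) ≈ 2.8 units.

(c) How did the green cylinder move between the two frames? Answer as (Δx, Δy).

(1.2, -0.2)

The green cylinder started near (9.0, 2.0) and ended near (10.2, 1.8).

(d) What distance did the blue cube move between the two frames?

3.4

From (3.1, 6.8) to (6.1, 5.3), the blue cube covered √(3.0² + 1.5²) ≈ 3.4 units.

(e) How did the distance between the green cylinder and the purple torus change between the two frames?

-0.9

Before: roughly 6.7 units apart; after: 5.8. That's 0.9 units closer together.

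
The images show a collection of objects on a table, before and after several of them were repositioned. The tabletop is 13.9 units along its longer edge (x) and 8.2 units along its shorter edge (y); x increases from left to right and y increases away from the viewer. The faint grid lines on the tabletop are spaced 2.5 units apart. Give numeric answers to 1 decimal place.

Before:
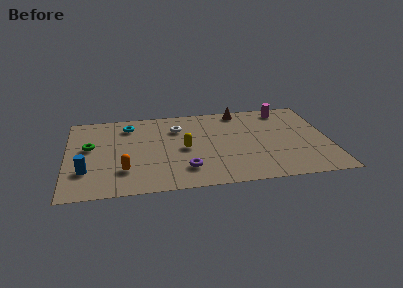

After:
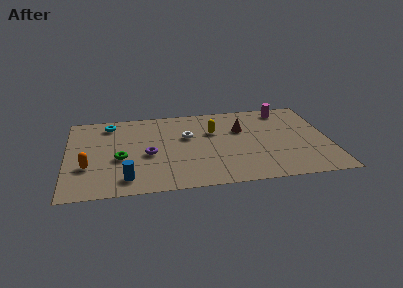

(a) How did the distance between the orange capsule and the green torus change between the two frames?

-1.3

Before: roughly 3.1 units apart; after: 1.8. That's 1.3 units closer together.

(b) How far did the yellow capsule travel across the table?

2.2

The yellow capsule moved from about (6.2, 3.9) to (7.8, 5.4), a distance of √(1.6² + 1.5²) ≈ 2.2.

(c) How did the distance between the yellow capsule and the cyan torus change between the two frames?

+1.7

They were about 4.0 units apart before and 5.7 after — 1.7 units further apart.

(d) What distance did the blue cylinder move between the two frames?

2.3

From (1.0, 2.4) to (3.1, 1.4), the blue cylinder covered √(2.1² + 1.0²) ≈ 2.3 units.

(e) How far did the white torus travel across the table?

1.0

From (5.9, 6.0) to (6.4, 5.1), the white torus covered √(0.5² + 0.9²) ≈ 1.0 units.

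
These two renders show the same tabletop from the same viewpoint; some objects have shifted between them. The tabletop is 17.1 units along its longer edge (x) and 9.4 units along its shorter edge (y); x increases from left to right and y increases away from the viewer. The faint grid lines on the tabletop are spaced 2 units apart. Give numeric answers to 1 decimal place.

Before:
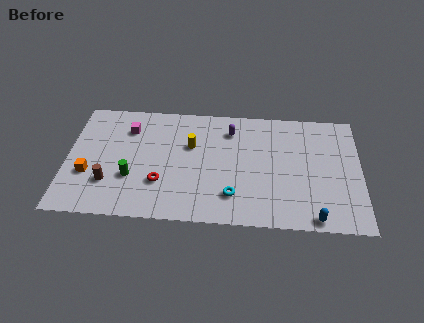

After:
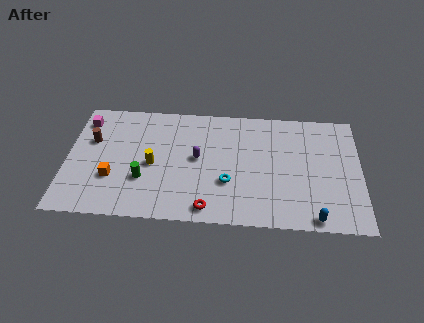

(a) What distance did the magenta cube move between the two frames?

2.6

The magenta cube was near (3.5, 7.1) before and (0.9, 7.6) after, so it travelled √(2.6² + 0.5²) ≈ 2.6 units.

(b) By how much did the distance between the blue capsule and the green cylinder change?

-0.7

The distance was about 10.9 in the first image and 10.2 in the second, so they moved 0.7 units closer together.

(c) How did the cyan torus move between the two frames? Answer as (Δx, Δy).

(-0.3, 1.0)

From the two frames, the cyan torus sits at roughly (9.7, 2.2) before and (9.4, 3.2) after.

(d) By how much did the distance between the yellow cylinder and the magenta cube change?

+1.4

The distance was about 3.9 in the first image and 5.3 in the second, so they moved 1.4 units further apart.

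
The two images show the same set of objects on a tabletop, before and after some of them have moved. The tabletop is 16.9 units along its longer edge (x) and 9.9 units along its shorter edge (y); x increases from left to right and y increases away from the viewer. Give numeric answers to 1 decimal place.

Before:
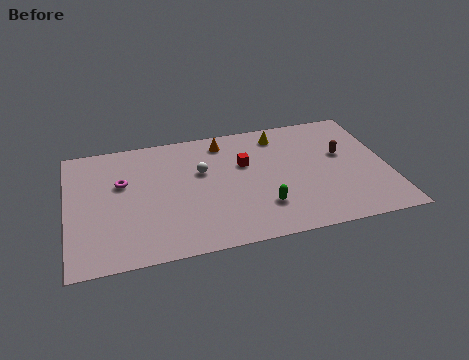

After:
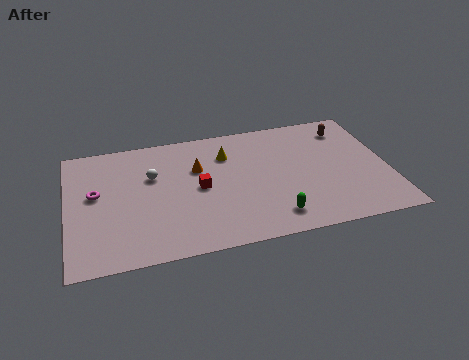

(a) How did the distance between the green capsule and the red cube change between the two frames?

+1.1

Before: roughly 3.8 units apart; after: 4.9. That's 1.1 units further apart.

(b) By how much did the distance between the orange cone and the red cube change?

-0.7

They were about 2.3 units apart before and 1.6 after — 0.7 units closer together.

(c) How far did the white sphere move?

2.6

From (7.1, 6.2) to (4.5, 6.4), the white sphere covered √(2.6² + 0.2²) ≈ 2.6 units.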